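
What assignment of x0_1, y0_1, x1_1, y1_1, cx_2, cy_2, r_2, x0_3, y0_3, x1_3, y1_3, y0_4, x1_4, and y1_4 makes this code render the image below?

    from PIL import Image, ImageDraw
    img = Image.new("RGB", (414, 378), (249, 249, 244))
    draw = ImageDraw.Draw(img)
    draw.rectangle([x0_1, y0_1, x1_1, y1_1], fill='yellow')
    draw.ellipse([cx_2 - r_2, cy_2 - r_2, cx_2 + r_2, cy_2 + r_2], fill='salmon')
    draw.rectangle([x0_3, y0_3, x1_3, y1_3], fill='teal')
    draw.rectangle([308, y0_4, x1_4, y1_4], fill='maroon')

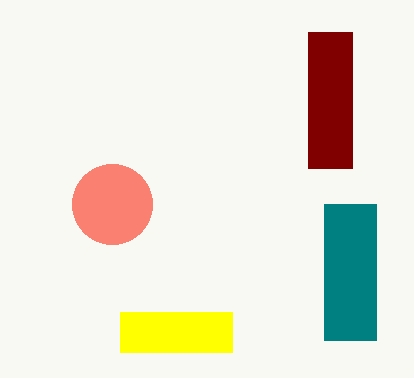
x0_1 = 120; y0_1 = 312; x1_1 = 232; y1_1 = 352; cx_2 = 112; cy_2 = 204; r_2 = 40; x0_3 = 324; y0_3 = 204; x1_3 = 376; y1_3 = 340; y0_4 = 32; x1_4 = 352; y1_4 = 168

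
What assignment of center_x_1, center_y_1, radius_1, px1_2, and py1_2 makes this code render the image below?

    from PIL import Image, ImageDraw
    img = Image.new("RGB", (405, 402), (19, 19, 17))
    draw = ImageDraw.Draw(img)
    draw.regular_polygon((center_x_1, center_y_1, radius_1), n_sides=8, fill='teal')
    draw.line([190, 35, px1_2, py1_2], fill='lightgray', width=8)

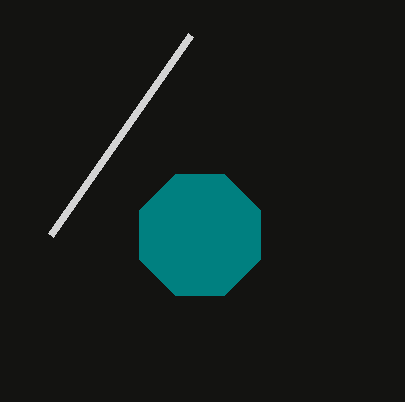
center_x_1 = 200, center_y_1 = 235, radius_1 = 65, px1_2 = 50, py1_2 = 235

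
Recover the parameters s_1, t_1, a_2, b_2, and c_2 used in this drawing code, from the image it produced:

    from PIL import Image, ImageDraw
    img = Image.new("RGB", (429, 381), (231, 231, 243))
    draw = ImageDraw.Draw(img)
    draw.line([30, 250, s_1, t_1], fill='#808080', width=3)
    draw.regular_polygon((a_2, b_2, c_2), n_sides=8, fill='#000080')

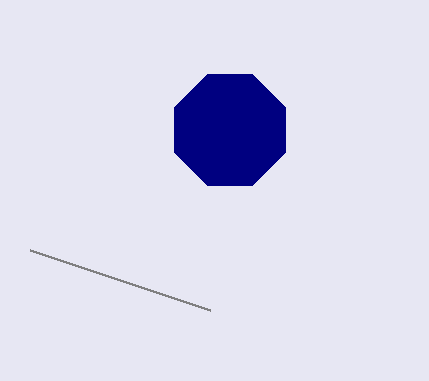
s_1 = 210
t_1 = 310
a_2 = 230
b_2 = 130
c_2 = 60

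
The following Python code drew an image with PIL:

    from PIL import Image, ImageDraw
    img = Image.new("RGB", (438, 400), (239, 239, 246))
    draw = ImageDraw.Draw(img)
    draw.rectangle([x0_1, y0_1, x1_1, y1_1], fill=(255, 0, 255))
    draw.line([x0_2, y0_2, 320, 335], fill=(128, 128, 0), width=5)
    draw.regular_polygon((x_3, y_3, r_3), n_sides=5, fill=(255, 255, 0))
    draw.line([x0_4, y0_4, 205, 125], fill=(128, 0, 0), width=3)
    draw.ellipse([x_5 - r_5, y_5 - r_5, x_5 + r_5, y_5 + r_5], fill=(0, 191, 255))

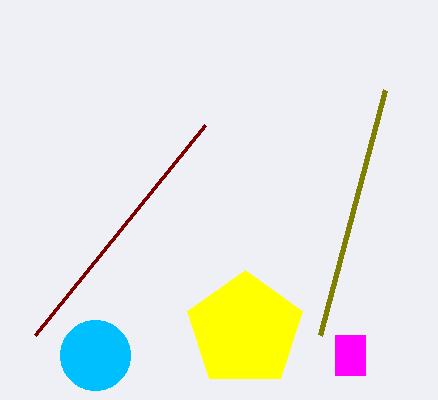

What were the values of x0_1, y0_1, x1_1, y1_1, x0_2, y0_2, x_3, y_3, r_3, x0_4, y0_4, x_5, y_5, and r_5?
x0_1 = 335
y0_1 = 335
x1_1 = 365
y1_1 = 375
x0_2 = 385
y0_2 = 90
x_3 = 245
y_3 = 330
r_3 = 60
x0_4 = 35
y0_4 = 335
x_5 = 95
y_5 = 355
r_5 = 35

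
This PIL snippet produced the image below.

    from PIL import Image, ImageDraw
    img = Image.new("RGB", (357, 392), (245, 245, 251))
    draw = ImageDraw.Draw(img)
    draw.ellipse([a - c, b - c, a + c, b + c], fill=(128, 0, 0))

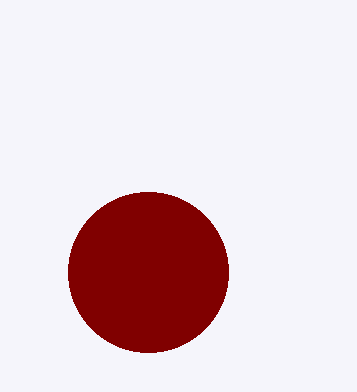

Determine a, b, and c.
a = 148
b = 272
c = 80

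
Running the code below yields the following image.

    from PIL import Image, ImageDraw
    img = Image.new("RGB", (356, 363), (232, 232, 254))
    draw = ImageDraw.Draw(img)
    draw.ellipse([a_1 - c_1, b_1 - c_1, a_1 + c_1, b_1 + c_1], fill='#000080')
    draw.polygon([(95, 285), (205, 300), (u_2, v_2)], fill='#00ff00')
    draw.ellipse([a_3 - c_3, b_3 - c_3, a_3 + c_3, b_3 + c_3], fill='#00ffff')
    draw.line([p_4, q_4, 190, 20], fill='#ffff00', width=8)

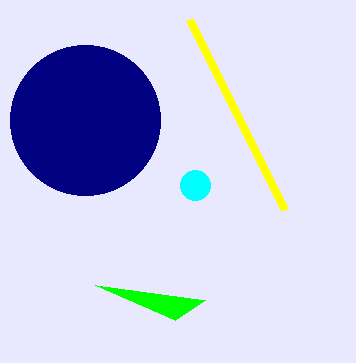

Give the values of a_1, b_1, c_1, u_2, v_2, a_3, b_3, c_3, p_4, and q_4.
a_1 = 85; b_1 = 120; c_1 = 75; u_2 = 175; v_2 = 320; a_3 = 195; b_3 = 185; c_3 = 15; p_4 = 285; q_4 = 210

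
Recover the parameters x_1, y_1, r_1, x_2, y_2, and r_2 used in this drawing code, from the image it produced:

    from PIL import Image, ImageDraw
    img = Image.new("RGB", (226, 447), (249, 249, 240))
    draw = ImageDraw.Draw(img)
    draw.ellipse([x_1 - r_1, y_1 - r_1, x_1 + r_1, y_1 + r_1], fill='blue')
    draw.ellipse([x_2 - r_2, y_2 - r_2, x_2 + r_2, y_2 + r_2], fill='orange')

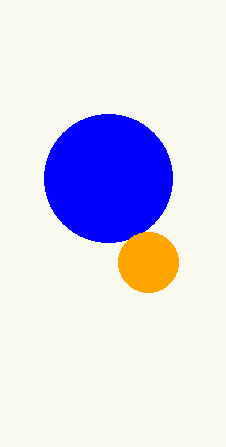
x_1 = 108
y_1 = 178
r_1 = 64
x_2 = 148
y_2 = 262
r_2 = 30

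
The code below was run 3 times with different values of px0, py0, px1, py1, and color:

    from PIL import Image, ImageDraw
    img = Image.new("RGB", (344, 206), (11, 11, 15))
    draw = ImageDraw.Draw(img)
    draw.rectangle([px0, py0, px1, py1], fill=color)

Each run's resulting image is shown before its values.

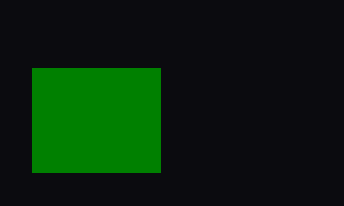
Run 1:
px0 = 32; py0 = 68; px1 = 160; py1 = 172; color = 'green'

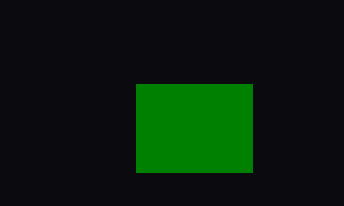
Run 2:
px0 = 136
py0 = 84
px1 = 252
py1 = 172
color = 'green'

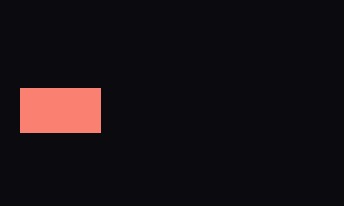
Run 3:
px0 = 20; py0 = 88; px1 = 100; py1 = 132; color = 'salmon'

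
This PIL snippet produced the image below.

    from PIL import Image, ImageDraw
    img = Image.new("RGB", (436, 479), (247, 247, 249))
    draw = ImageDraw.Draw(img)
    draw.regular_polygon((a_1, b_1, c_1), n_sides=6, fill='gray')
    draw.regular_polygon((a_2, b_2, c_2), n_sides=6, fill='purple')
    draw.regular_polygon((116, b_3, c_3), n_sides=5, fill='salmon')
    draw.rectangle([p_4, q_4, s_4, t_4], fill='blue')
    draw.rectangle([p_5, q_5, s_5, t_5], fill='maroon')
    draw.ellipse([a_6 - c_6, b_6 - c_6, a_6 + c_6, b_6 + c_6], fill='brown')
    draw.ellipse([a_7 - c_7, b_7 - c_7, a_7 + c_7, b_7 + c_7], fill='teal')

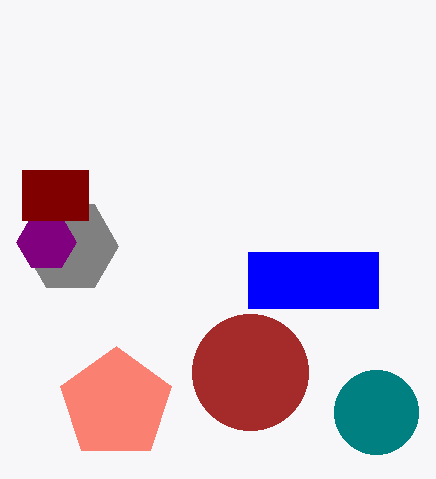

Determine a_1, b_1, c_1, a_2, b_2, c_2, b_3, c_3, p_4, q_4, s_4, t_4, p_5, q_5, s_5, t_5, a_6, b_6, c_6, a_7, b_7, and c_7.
a_1 = 70
b_1 = 246
c_1 = 48
a_2 = 46
b_2 = 242
c_2 = 30
b_3 = 404
c_3 = 58
p_4 = 248
q_4 = 252
s_4 = 378
t_4 = 308
p_5 = 22
q_5 = 170
s_5 = 88
t_5 = 220
a_6 = 250
b_6 = 372
c_6 = 58
a_7 = 376
b_7 = 412
c_7 = 42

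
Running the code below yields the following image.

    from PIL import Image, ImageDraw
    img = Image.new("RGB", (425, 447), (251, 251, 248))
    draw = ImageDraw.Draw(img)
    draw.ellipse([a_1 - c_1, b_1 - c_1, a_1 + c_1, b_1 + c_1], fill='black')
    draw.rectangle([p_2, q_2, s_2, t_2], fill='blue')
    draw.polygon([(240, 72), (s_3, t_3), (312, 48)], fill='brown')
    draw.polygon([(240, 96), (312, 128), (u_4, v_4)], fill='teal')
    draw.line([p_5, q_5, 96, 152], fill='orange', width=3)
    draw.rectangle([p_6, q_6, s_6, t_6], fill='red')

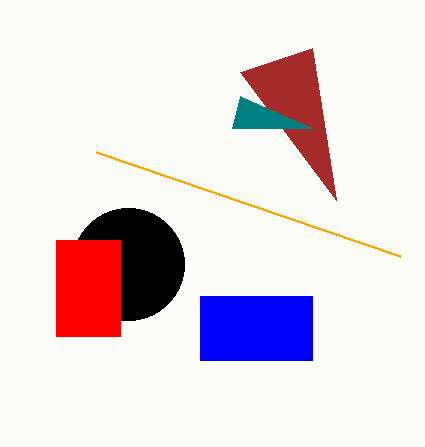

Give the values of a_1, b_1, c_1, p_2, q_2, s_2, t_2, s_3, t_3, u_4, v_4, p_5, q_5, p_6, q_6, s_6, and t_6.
a_1 = 128; b_1 = 264; c_1 = 56; p_2 = 200; q_2 = 296; s_2 = 312; t_2 = 360; s_3 = 336; t_3 = 200; u_4 = 232; v_4 = 128; p_5 = 400; q_5 = 256; p_6 = 56; q_6 = 240; s_6 = 120; t_6 = 336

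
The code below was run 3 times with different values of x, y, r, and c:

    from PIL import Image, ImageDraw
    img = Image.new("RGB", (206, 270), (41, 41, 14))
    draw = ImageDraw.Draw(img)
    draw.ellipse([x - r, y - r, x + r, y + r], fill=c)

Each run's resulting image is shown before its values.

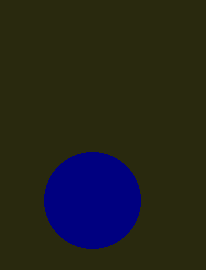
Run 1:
x = 92, y = 200, r = 48, c = 'navy'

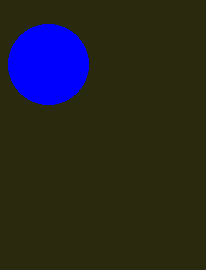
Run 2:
x = 48
y = 64
r = 40
c = 'blue'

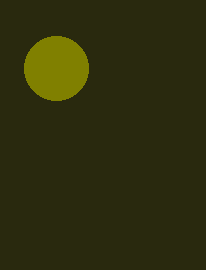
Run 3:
x = 56; y = 68; r = 32; c = 'olive'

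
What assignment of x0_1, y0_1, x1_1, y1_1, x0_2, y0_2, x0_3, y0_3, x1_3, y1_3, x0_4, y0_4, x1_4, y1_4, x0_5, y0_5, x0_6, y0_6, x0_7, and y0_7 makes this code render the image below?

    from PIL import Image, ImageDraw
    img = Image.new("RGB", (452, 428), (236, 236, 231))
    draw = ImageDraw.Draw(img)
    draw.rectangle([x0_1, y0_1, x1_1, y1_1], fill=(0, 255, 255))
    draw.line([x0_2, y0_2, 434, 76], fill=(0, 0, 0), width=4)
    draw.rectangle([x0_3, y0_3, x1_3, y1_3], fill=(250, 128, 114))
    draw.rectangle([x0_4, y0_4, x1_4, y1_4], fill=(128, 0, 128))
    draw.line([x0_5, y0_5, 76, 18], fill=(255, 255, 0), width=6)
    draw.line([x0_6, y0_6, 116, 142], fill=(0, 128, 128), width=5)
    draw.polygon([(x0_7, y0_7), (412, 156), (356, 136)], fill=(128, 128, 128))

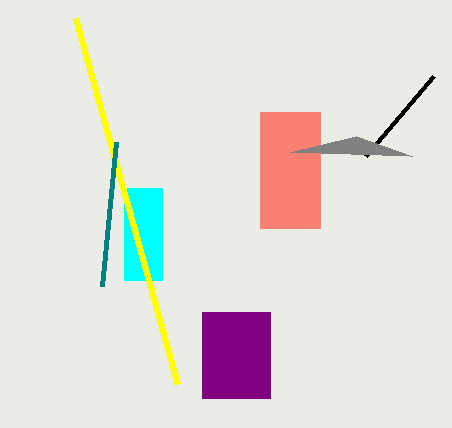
x0_1 = 124; y0_1 = 188; x1_1 = 162; y1_1 = 280; x0_2 = 366; y0_2 = 156; x0_3 = 260; y0_3 = 112; x1_3 = 320; y1_3 = 228; x0_4 = 202; y0_4 = 312; x1_4 = 270; y1_4 = 398; x0_5 = 178; y0_5 = 384; x0_6 = 102; y0_6 = 286; x0_7 = 290; y0_7 = 152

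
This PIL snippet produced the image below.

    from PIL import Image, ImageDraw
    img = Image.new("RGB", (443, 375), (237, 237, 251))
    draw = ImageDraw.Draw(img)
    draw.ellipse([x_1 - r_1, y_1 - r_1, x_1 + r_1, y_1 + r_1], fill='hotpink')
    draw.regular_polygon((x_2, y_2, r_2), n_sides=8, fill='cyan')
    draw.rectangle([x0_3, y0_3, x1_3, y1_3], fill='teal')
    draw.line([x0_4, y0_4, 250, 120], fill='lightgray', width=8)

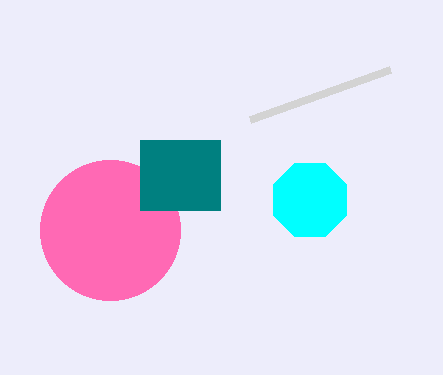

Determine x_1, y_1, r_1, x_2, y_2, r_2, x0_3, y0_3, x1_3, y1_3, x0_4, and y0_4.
x_1 = 110, y_1 = 230, r_1 = 70, x_2 = 310, y_2 = 200, r_2 = 40, x0_3 = 140, y0_3 = 140, x1_3 = 220, y1_3 = 210, x0_4 = 390, y0_4 = 70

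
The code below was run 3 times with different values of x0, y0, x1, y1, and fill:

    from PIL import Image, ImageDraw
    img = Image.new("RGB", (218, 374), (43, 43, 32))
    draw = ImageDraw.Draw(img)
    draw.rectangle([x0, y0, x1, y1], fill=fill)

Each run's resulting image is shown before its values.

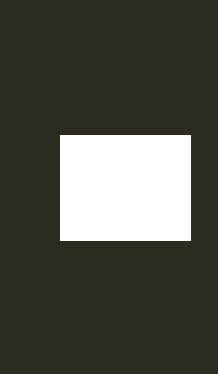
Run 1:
x0 = 60; y0 = 135; x1 = 190; y1 = 240; fill = 'white'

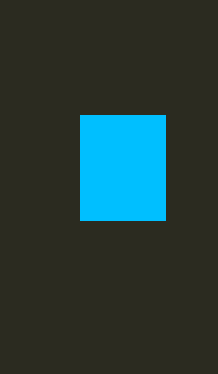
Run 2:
x0 = 80
y0 = 115
x1 = 165
y1 = 220
fill = 'deepskyblue'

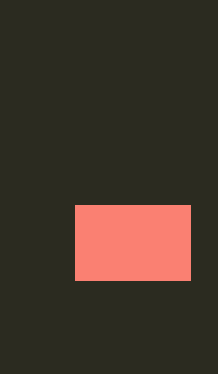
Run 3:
x0 = 75, y0 = 205, x1 = 190, y1 = 280, fill = 'salmon'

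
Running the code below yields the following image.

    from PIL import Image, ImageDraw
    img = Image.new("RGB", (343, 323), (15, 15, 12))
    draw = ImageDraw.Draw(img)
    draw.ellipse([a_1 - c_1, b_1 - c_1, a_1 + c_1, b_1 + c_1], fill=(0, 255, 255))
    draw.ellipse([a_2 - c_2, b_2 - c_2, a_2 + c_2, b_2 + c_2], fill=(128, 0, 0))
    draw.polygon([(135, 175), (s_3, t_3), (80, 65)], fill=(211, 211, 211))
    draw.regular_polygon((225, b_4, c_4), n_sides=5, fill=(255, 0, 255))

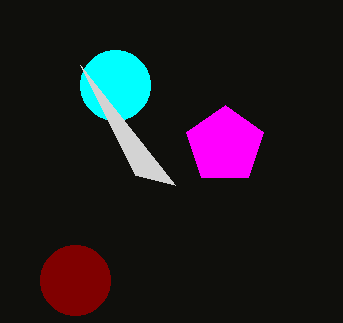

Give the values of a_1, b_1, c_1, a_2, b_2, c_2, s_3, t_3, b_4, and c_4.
a_1 = 115
b_1 = 85
c_1 = 35
a_2 = 75
b_2 = 280
c_2 = 35
s_3 = 175
t_3 = 185
b_4 = 145
c_4 = 40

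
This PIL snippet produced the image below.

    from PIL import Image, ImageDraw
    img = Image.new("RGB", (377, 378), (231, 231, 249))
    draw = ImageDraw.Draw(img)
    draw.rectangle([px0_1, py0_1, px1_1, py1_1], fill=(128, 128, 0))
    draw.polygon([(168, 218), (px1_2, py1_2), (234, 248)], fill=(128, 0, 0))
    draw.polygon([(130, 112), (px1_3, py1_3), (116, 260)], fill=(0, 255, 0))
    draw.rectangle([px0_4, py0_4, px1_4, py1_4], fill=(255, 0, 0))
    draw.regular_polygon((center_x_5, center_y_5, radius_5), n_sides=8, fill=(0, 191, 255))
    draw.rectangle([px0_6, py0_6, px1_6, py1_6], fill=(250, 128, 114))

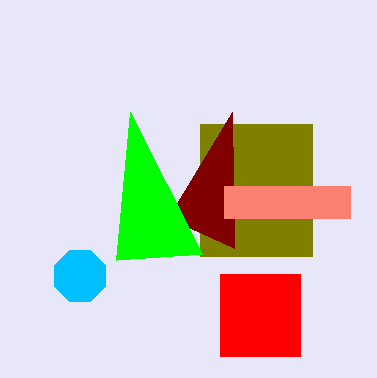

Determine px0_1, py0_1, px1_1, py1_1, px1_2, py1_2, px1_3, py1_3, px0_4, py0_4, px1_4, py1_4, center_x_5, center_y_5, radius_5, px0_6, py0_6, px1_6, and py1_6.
px0_1 = 200; py0_1 = 124; px1_1 = 312; py1_1 = 256; px1_2 = 232; py1_2 = 112; px1_3 = 202; py1_3 = 254; px0_4 = 220; py0_4 = 274; px1_4 = 300; py1_4 = 356; center_x_5 = 80; center_y_5 = 276; radius_5 = 28; px0_6 = 224; py0_6 = 186; px1_6 = 350; py1_6 = 218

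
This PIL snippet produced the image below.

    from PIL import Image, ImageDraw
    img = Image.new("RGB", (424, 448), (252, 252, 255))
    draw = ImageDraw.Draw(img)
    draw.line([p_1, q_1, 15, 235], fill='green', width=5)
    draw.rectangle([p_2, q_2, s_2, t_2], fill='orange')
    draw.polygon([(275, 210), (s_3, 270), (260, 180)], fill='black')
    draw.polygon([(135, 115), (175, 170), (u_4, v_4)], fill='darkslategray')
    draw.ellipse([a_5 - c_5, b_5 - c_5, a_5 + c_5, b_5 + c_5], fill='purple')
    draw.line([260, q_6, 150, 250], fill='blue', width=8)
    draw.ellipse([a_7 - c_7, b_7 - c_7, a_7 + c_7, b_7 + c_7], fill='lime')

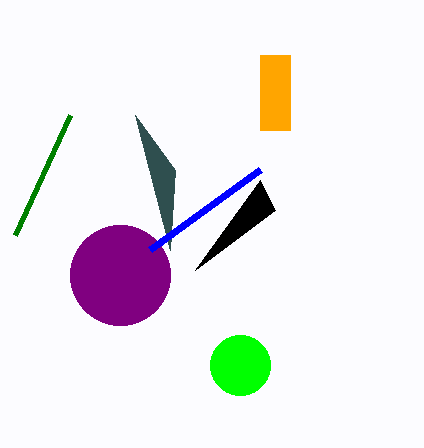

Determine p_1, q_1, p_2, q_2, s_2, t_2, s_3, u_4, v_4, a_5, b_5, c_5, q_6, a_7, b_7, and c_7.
p_1 = 70
q_1 = 115
p_2 = 260
q_2 = 55
s_2 = 290
t_2 = 130
s_3 = 195
u_4 = 170
v_4 = 250
a_5 = 120
b_5 = 275
c_5 = 50
q_6 = 170
a_7 = 240
b_7 = 365
c_7 = 30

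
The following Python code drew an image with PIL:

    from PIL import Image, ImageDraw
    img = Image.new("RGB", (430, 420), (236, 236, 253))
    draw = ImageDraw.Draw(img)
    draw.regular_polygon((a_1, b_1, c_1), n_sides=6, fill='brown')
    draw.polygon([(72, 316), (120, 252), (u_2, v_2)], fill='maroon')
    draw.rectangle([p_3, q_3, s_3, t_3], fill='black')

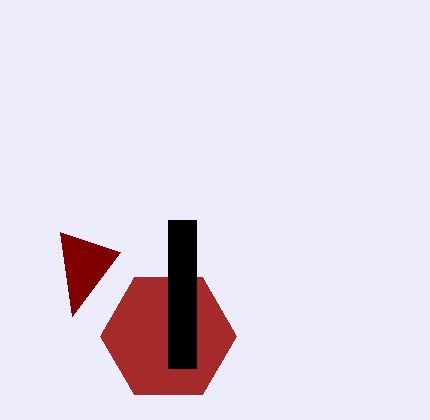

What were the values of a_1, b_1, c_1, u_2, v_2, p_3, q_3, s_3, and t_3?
a_1 = 168, b_1 = 336, c_1 = 68, u_2 = 60, v_2 = 232, p_3 = 168, q_3 = 220, s_3 = 196, t_3 = 368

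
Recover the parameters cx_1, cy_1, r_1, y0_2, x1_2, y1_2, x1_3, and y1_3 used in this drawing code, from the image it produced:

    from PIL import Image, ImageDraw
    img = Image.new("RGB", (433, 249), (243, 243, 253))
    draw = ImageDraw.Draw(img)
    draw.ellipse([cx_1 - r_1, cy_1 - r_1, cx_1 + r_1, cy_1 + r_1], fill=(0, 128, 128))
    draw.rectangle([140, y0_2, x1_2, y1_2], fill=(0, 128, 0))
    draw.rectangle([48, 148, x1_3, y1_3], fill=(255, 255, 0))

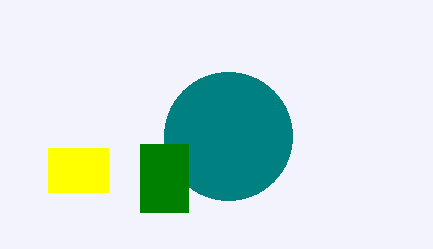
cx_1 = 228, cy_1 = 136, r_1 = 64, y0_2 = 144, x1_2 = 188, y1_2 = 212, x1_3 = 108, y1_3 = 192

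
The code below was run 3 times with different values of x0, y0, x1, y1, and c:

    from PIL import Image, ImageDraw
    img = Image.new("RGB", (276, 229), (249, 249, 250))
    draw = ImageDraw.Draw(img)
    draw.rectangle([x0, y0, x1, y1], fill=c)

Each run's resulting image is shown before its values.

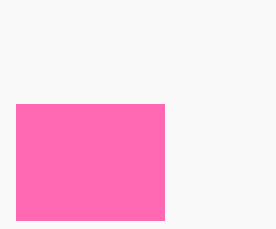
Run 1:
x0 = 16
y0 = 104
x1 = 164
y1 = 220
c = 'hotpink'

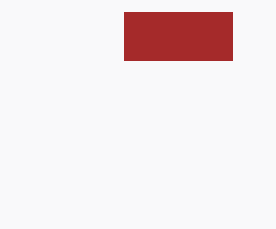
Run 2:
x0 = 124, y0 = 12, x1 = 232, y1 = 60, c = 'brown'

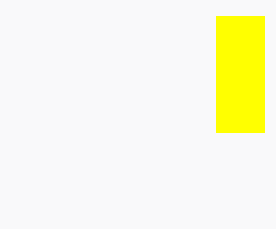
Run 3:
x0 = 216
y0 = 16
x1 = 264
y1 = 132
c = 'yellow'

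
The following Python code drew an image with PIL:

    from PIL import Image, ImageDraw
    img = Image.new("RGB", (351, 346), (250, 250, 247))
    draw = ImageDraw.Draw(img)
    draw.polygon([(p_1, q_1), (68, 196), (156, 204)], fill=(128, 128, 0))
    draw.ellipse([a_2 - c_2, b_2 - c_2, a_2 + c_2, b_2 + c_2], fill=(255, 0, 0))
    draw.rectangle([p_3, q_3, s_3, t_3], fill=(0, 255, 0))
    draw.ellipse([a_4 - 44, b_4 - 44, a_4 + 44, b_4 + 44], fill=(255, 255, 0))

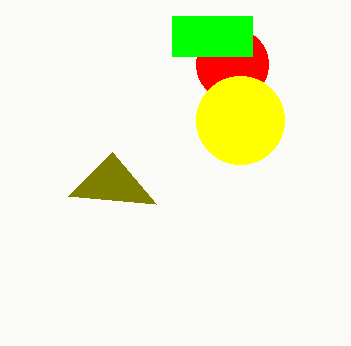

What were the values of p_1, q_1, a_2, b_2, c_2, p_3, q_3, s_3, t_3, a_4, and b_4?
p_1 = 112; q_1 = 152; a_2 = 232; b_2 = 64; c_2 = 36; p_3 = 172; q_3 = 16; s_3 = 252; t_3 = 56; a_4 = 240; b_4 = 120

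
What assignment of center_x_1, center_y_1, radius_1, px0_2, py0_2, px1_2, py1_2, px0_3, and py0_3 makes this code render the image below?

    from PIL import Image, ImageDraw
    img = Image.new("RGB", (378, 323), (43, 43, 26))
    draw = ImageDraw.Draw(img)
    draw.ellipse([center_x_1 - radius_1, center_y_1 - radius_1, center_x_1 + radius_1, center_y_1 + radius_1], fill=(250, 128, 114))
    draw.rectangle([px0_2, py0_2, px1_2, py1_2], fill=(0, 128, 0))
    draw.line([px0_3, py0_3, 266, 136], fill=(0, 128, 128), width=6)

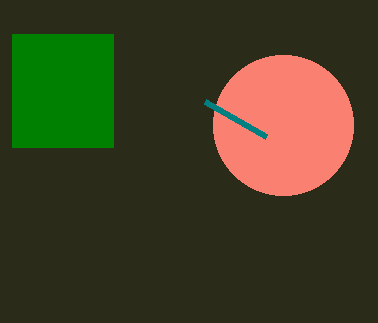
center_x_1 = 283
center_y_1 = 125
radius_1 = 70
px0_2 = 12
py0_2 = 34
px1_2 = 113
py1_2 = 147
px0_3 = 205
py0_3 = 101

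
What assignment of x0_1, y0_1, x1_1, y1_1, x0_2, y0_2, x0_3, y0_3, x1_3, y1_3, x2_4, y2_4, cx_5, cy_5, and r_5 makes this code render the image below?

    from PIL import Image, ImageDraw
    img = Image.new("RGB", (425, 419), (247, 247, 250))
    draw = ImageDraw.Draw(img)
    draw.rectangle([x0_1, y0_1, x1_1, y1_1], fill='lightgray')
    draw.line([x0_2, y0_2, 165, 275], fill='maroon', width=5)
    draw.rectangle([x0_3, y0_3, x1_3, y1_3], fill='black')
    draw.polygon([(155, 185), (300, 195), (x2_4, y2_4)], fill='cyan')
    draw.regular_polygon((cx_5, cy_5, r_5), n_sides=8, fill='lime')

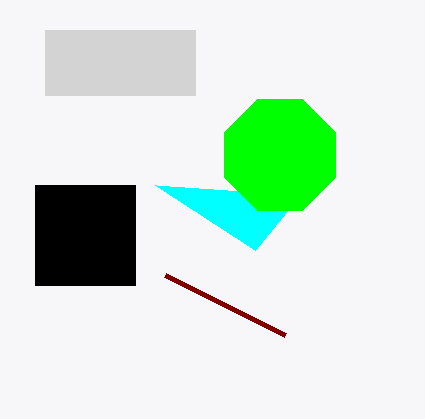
x0_1 = 45, y0_1 = 30, x1_1 = 195, y1_1 = 95, x0_2 = 285, y0_2 = 335, x0_3 = 35, y0_3 = 185, x1_3 = 135, y1_3 = 285, x2_4 = 255, y2_4 = 250, cx_5 = 280, cy_5 = 155, r_5 = 60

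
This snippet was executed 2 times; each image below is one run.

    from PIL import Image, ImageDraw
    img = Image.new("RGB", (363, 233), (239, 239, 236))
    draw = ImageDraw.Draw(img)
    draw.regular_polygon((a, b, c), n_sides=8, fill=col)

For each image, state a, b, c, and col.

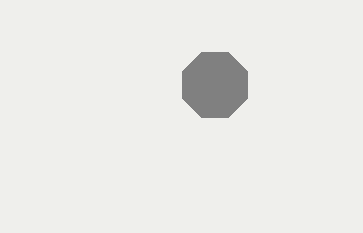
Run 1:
a = 215; b = 85; c = 35; col = 'gray'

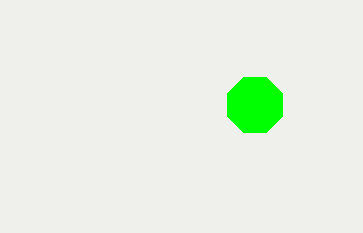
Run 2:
a = 255; b = 105; c = 30; col = 'lime'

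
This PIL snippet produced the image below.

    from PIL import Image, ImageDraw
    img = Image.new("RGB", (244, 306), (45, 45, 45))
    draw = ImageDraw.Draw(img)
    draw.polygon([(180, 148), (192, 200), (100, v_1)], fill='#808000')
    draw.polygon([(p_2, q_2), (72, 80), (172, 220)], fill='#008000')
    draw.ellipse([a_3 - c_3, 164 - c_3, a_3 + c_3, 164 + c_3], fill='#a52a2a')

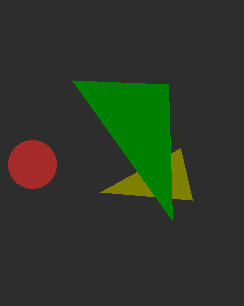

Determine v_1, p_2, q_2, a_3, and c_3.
v_1 = 192; p_2 = 168; q_2 = 84; a_3 = 32; c_3 = 24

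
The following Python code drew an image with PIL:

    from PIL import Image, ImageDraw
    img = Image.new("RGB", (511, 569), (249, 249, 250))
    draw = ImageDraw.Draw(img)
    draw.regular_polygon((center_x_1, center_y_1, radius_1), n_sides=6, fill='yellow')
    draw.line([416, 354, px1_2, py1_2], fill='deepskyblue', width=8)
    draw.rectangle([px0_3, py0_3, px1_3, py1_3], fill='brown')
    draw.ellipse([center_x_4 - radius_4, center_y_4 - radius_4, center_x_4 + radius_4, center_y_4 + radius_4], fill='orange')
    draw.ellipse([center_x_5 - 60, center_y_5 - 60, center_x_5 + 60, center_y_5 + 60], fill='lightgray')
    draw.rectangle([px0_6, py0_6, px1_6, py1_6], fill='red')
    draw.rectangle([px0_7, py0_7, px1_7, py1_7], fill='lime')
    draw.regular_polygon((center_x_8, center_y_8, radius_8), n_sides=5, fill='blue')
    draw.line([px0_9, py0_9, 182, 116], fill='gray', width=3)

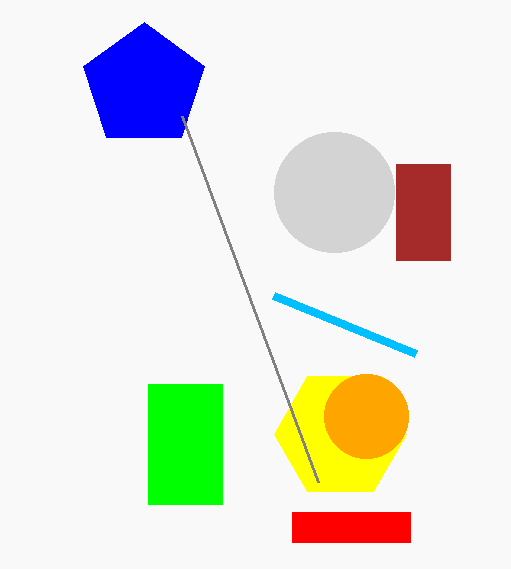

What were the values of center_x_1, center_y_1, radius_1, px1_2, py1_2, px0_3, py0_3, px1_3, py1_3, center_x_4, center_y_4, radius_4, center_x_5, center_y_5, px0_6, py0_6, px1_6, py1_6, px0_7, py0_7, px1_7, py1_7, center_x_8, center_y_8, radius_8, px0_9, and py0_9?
center_x_1 = 340; center_y_1 = 434; radius_1 = 66; px1_2 = 274; py1_2 = 296; px0_3 = 396; py0_3 = 164; px1_3 = 450; py1_3 = 260; center_x_4 = 366; center_y_4 = 416; radius_4 = 42; center_x_5 = 334; center_y_5 = 192; px0_6 = 292; py0_6 = 512; px1_6 = 410; py1_6 = 542; px0_7 = 148; py0_7 = 384; px1_7 = 222; py1_7 = 504; center_x_8 = 144; center_y_8 = 86; radius_8 = 64; px0_9 = 318; py0_9 = 482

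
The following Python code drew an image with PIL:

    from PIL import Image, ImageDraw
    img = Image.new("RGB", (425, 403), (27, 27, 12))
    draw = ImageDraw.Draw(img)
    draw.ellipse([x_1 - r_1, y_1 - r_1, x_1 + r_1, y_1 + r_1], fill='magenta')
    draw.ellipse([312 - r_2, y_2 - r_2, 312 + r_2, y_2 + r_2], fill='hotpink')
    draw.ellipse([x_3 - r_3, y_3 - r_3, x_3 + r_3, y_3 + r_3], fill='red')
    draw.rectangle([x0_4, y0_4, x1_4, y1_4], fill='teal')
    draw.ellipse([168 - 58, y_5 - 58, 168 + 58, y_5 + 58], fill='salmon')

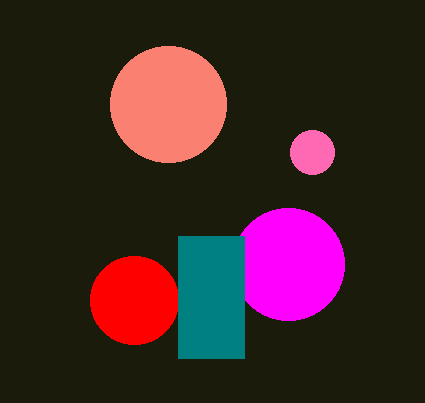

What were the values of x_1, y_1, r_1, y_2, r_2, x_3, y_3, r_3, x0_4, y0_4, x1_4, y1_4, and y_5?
x_1 = 288
y_1 = 264
r_1 = 56
y_2 = 152
r_2 = 22
x_3 = 134
y_3 = 300
r_3 = 44
x0_4 = 178
y0_4 = 236
x1_4 = 244
y1_4 = 358
y_5 = 104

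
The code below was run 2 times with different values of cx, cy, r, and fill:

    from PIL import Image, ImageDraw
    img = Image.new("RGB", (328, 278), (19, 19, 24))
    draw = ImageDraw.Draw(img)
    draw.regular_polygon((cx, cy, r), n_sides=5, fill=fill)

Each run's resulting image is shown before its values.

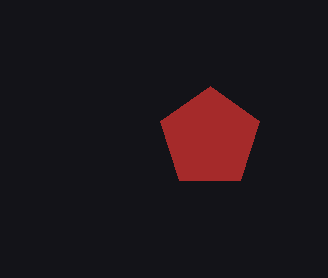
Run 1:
cx = 210; cy = 138; r = 52; fill = 'brown'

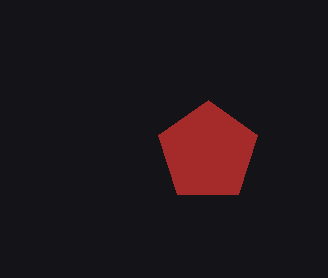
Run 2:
cx = 208
cy = 152
r = 52
fill = 'brown'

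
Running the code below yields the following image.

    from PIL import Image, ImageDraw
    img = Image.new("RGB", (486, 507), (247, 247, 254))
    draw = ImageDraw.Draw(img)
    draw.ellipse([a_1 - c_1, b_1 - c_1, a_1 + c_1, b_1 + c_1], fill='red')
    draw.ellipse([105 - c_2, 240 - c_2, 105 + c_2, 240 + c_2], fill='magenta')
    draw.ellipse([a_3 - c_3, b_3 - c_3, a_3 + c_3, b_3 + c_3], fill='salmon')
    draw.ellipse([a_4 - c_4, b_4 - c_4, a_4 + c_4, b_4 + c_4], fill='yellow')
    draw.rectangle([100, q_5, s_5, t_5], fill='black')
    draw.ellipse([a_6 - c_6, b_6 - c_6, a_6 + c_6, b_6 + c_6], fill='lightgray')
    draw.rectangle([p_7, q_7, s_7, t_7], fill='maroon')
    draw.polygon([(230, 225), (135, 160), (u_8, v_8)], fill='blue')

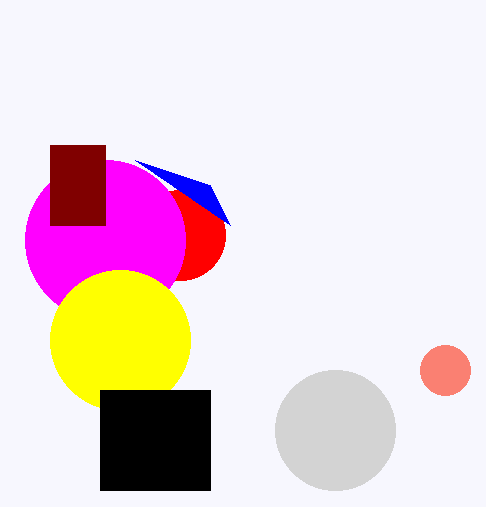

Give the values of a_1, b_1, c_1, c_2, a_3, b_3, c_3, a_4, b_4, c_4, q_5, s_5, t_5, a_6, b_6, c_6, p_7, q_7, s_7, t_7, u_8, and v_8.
a_1 = 180
b_1 = 235
c_1 = 45
c_2 = 80
a_3 = 445
b_3 = 370
c_3 = 25
a_4 = 120
b_4 = 340
c_4 = 70
q_5 = 390
s_5 = 210
t_5 = 490
a_6 = 335
b_6 = 430
c_6 = 60
p_7 = 50
q_7 = 145
s_7 = 105
t_7 = 225
u_8 = 210
v_8 = 185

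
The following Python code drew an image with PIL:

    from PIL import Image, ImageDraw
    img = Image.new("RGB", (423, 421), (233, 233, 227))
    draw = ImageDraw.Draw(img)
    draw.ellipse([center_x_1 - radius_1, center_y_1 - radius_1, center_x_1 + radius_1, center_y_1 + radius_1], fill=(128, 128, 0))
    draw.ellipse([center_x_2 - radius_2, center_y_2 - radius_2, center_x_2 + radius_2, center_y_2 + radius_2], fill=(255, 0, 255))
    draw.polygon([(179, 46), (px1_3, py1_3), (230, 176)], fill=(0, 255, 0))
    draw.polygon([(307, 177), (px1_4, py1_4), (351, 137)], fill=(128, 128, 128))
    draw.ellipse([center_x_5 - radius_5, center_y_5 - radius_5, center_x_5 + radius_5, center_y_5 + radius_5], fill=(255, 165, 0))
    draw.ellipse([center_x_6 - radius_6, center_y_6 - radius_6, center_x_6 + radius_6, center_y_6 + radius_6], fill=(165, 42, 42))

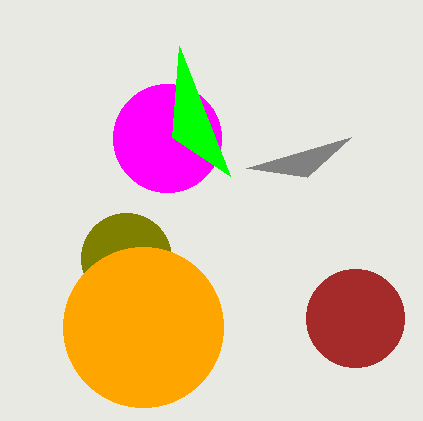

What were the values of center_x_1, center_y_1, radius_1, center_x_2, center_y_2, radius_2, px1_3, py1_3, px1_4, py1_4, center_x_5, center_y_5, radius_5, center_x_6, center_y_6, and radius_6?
center_x_1 = 126
center_y_1 = 258
radius_1 = 45
center_x_2 = 167
center_y_2 = 138
radius_2 = 54
px1_3 = 172
py1_3 = 137
px1_4 = 246
py1_4 = 168
center_x_5 = 143
center_y_5 = 327
radius_5 = 80
center_x_6 = 355
center_y_6 = 318
radius_6 = 49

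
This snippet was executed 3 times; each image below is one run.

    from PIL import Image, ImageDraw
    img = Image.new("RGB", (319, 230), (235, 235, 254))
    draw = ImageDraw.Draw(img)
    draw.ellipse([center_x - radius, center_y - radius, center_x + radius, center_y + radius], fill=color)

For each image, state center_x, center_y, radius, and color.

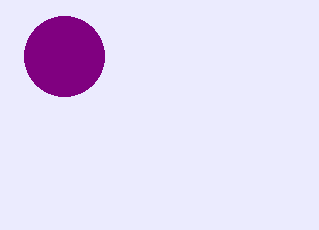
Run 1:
center_x = 64, center_y = 56, radius = 40, color = 'purple'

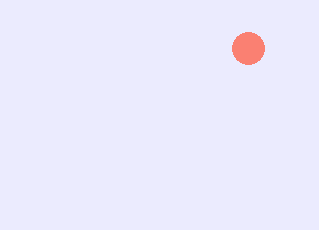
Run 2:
center_x = 248, center_y = 48, radius = 16, color = 'salmon'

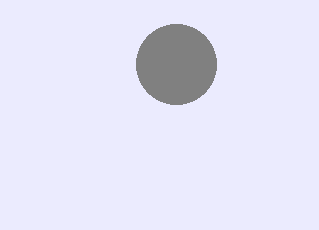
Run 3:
center_x = 176
center_y = 64
radius = 40
color = 'gray'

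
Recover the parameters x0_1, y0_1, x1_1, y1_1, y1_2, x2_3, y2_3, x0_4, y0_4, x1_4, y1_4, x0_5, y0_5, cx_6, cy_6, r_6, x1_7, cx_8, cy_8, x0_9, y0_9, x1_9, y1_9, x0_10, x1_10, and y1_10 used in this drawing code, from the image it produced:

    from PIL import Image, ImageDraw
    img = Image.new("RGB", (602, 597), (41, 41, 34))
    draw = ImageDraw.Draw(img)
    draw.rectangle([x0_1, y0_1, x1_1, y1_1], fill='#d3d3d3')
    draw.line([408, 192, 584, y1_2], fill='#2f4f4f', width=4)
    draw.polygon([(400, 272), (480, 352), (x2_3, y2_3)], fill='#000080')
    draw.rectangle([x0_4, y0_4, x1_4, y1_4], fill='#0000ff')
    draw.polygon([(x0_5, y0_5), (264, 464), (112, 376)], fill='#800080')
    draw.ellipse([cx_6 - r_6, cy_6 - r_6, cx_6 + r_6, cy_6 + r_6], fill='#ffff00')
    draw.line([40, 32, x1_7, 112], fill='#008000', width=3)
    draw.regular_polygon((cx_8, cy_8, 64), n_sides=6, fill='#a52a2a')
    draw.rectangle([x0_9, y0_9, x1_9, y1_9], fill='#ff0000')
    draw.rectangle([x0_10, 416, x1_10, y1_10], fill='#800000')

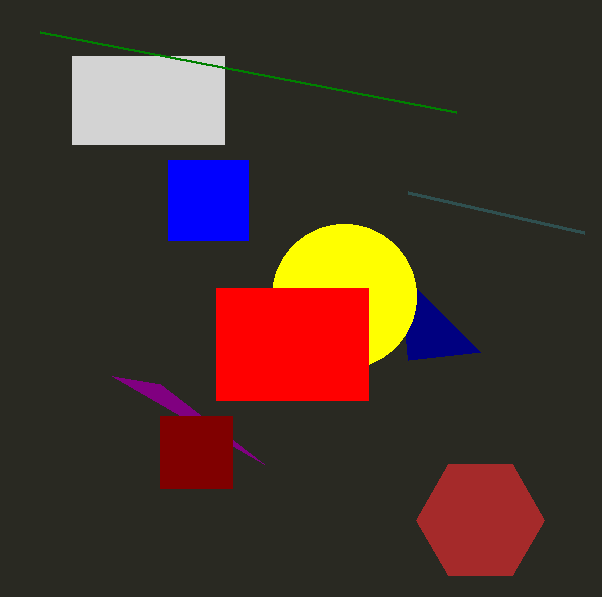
x0_1 = 72
y0_1 = 56
x1_1 = 224
y1_1 = 144
y1_2 = 232
x2_3 = 408
y2_3 = 360
x0_4 = 168
y0_4 = 160
x1_4 = 248
y1_4 = 240
x0_5 = 160
y0_5 = 384
cx_6 = 344
cy_6 = 296
r_6 = 72
x1_7 = 456
cx_8 = 480
cy_8 = 520
x0_9 = 216
y0_9 = 288
x1_9 = 368
y1_9 = 400
x0_10 = 160
x1_10 = 232
y1_10 = 488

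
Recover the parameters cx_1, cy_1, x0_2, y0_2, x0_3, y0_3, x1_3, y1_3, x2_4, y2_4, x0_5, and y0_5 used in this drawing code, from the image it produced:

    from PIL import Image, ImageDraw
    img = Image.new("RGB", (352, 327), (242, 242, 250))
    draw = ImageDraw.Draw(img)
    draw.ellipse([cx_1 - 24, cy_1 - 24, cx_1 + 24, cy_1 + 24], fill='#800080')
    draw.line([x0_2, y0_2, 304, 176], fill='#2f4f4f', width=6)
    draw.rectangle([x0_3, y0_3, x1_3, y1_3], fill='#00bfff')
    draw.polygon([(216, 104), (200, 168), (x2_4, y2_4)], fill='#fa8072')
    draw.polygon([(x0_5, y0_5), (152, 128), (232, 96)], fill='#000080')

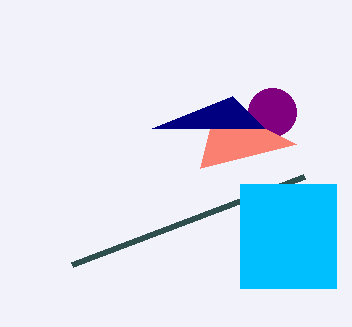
cx_1 = 272, cy_1 = 112, x0_2 = 72, y0_2 = 264, x0_3 = 240, y0_3 = 184, x1_3 = 336, y1_3 = 288, x2_4 = 296, y2_4 = 144, x0_5 = 264, y0_5 = 128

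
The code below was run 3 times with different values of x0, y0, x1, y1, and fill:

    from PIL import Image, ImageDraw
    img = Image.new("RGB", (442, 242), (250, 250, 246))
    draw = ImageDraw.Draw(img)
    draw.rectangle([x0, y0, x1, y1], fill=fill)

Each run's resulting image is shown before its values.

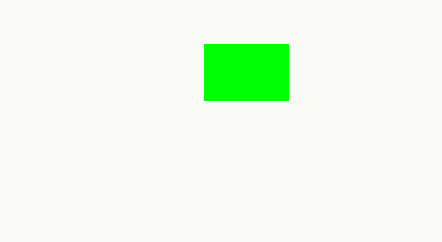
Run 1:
x0 = 204; y0 = 44; x1 = 288; y1 = 100; fill = 'lime'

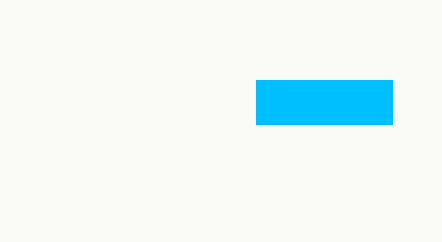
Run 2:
x0 = 256; y0 = 80; x1 = 392; y1 = 124; fill = 'deepskyblue'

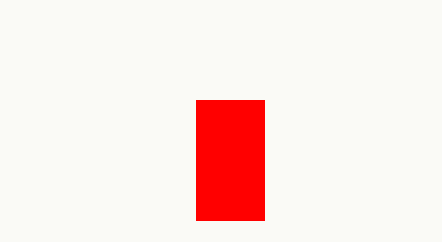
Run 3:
x0 = 196, y0 = 100, x1 = 264, y1 = 220, fill = 'red'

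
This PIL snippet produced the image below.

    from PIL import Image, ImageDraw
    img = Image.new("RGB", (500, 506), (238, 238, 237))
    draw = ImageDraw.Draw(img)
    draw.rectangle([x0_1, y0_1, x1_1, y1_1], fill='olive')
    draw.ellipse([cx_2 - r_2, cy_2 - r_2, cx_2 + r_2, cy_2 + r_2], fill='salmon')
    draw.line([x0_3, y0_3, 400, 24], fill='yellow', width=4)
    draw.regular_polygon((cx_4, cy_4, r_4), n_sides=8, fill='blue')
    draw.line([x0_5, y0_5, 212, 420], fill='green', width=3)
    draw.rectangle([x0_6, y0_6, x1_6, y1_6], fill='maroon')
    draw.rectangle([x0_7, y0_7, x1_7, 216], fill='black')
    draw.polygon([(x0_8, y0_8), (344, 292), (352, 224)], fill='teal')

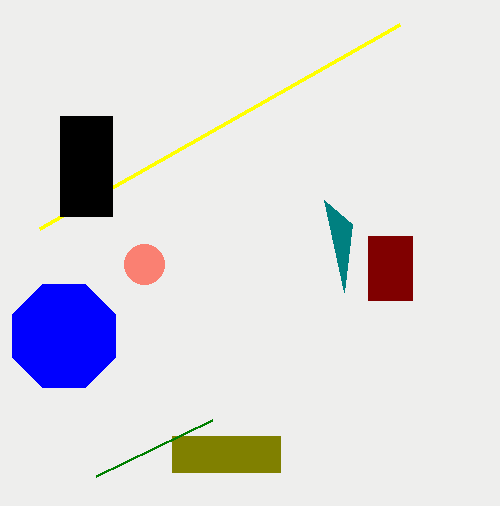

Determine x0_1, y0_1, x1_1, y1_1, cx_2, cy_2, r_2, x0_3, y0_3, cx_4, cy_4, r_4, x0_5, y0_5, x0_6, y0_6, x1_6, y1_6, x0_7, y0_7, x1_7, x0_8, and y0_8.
x0_1 = 172, y0_1 = 436, x1_1 = 280, y1_1 = 472, cx_2 = 144, cy_2 = 264, r_2 = 20, x0_3 = 40, y0_3 = 228, cx_4 = 64, cy_4 = 336, r_4 = 56, x0_5 = 96, y0_5 = 476, x0_6 = 368, y0_6 = 236, x1_6 = 412, y1_6 = 300, x0_7 = 60, y0_7 = 116, x1_7 = 112, x0_8 = 324, y0_8 = 200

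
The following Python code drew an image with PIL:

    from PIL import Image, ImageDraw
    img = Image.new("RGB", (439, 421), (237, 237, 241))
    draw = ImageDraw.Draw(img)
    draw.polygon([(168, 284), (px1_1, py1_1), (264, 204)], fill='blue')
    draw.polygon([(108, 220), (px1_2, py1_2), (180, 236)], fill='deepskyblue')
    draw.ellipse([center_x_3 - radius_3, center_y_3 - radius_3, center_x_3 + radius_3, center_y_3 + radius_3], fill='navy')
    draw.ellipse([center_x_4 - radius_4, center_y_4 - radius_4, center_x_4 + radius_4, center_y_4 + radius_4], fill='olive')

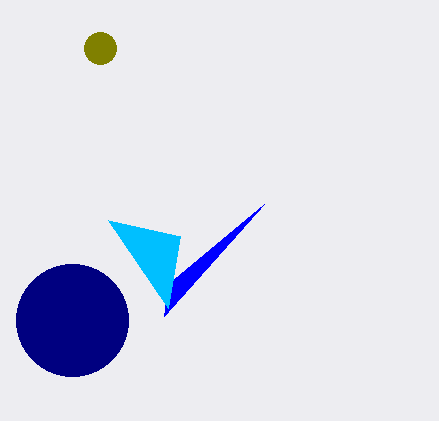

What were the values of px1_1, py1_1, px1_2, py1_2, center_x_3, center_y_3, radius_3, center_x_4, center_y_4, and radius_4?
px1_1 = 164; py1_1 = 316; px1_2 = 168; py1_2 = 308; center_x_3 = 72; center_y_3 = 320; radius_3 = 56; center_x_4 = 100; center_y_4 = 48; radius_4 = 16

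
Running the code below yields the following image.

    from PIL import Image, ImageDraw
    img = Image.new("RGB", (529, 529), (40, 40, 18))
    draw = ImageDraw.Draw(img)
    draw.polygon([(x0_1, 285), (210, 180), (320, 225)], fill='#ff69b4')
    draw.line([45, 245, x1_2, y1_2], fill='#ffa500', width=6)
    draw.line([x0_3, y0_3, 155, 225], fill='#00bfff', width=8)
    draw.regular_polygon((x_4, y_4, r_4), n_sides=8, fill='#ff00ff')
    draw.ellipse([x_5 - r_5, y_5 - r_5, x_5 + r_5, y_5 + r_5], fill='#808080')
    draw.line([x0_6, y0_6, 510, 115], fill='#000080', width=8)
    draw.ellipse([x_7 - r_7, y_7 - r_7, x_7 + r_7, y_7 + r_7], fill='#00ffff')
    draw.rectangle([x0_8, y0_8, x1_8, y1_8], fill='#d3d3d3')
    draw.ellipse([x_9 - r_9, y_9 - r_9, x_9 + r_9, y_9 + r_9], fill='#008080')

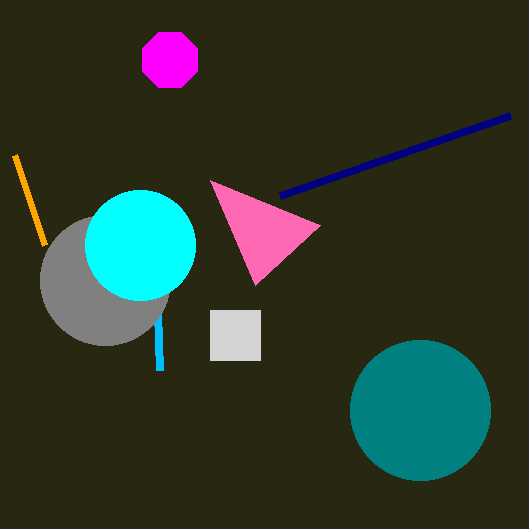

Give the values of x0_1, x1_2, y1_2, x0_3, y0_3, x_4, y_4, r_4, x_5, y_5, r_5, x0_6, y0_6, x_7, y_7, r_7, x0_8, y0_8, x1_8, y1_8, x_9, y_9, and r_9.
x0_1 = 255, x1_2 = 15, y1_2 = 155, x0_3 = 160, y0_3 = 370, x_4 = 170, y_4 = 60, r_4 = 30, x_5 = 105, y_5 = 280, r_5 = 65, x0_6 = 280, y0_6 = 195, x_7 = 140, y_7 = 245, r_7 = 55, x0_8 = 210, y0_8 = 310, x1_8 = 260, y1_8 = 360, x_9 = 420, y_9 = 410, r_9 = 70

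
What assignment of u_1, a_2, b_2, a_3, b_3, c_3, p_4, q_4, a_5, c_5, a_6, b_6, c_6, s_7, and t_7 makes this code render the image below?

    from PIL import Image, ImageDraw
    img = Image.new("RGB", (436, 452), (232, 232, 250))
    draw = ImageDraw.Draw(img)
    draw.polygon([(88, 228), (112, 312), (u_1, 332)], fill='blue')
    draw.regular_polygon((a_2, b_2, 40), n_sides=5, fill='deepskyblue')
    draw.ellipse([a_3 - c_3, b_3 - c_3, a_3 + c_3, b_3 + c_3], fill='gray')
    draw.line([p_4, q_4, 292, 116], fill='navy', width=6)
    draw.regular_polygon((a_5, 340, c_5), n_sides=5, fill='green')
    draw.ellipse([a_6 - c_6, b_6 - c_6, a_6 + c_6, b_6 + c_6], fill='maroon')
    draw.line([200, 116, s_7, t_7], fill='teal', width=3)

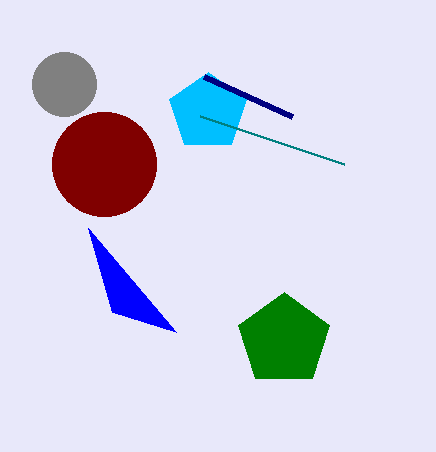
u_1 = 176
a_2 = 208
b_2 = 112
a_3 = 64
b_3 = 84
c_3 = 32
p_4 = 204
q_4 = 76
a_5 = 284
c_5 = 48
a_6 = 104
b_6 = 164
c_6 = 52
s_7 = 344
t_7 = 164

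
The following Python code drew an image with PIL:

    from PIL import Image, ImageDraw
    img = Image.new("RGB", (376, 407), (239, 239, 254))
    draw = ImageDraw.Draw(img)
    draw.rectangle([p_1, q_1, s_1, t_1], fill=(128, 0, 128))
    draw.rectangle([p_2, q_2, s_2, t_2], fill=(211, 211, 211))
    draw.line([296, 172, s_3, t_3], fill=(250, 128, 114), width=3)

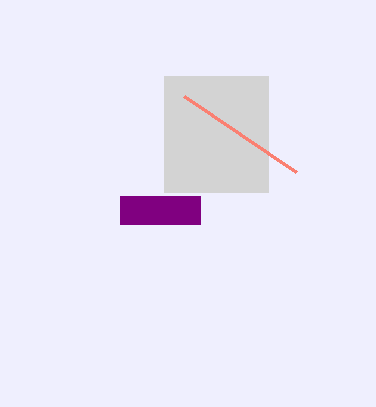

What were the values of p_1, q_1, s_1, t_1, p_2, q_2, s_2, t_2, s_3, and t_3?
p_1 = 120
q_1 = 196
s_1 = 200
t_1 = 224
p_2 = 164
q_2 = 76
s_2 = 268
t_2 = 192
s_3 = 184
t_3 = 96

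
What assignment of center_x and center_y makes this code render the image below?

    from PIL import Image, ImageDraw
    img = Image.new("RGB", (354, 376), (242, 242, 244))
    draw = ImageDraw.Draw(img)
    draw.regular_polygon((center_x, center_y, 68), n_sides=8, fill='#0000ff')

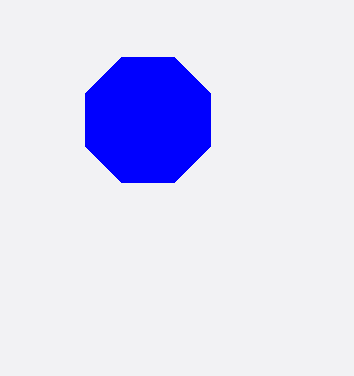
center_x = 148, center_y = 120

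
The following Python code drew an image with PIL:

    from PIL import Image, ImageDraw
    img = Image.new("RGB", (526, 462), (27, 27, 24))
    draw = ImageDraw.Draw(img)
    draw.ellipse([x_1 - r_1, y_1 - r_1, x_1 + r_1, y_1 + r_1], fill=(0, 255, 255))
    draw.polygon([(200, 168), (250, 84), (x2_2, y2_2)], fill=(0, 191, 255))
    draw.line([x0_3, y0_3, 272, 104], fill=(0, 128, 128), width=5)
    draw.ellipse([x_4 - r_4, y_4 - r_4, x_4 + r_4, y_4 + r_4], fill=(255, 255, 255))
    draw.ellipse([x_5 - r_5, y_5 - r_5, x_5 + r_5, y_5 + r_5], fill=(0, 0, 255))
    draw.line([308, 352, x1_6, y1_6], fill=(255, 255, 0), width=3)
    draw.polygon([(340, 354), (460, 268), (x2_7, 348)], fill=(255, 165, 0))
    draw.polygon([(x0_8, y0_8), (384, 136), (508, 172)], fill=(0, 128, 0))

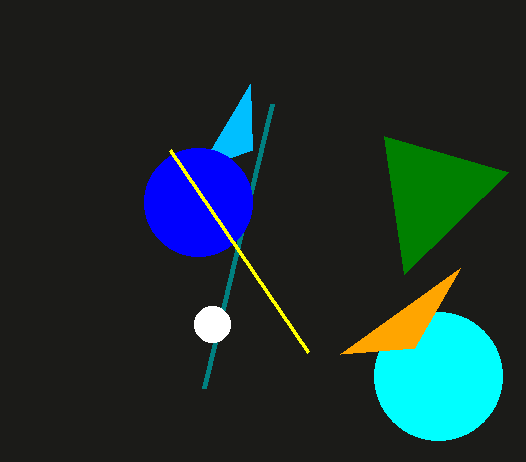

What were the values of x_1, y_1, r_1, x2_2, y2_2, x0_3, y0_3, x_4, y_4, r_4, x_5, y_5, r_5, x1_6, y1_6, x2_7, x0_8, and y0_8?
x_1 = 438, y_1 = 376, r_1 = 64, x2_2 = 252, y2_2 = 150, x0_3 = 204, y0_3 = 388, x_4 = 212, y_4 = 324, r_4 = 18, x_5 = 198, y_5 = 202, r_5 = 54, x1_6 = 170, y1_6 = 150, x2_7 = 414, x0_8 = 404, y0_8 = 274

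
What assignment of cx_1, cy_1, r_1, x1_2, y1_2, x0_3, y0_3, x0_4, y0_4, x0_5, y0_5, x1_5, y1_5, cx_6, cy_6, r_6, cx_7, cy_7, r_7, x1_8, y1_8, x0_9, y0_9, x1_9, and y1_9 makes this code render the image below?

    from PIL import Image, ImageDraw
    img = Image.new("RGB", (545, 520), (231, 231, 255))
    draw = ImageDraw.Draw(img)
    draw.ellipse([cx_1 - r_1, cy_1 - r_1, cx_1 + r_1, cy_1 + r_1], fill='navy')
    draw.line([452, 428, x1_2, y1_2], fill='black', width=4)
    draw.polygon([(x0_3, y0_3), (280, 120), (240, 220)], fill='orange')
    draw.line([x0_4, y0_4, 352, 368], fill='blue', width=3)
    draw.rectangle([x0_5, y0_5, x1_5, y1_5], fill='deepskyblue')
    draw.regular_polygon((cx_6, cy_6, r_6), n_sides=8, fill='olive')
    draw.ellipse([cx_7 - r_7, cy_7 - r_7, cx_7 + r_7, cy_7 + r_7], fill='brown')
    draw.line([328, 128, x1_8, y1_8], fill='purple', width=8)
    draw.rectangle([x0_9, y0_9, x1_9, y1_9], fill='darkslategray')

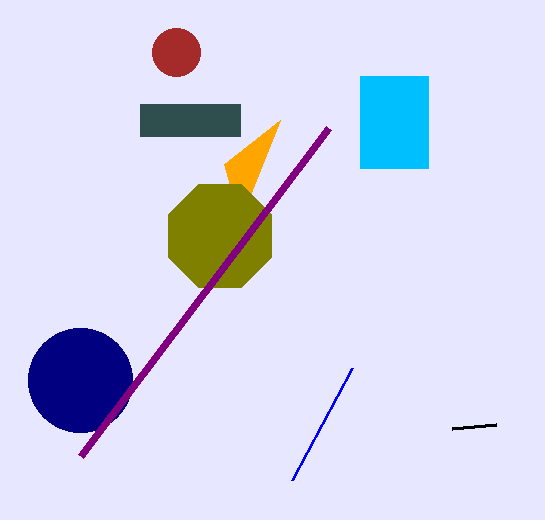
cx_1 = 80, cy_1 = 380, r_1 = 52, x1_2 = 496, y1_2 = 424, x0_3 = 224, y0_3 = 164, x0_4 = 292, y0_4 = 480, x0_5 = 360, y0_5 = 76, x1_5 = 428, y1_5 = 168, cx_6 = 220, cy_6 = 236, r_6 = 56, cx_7 = 176, cy_7 = 52, r_7 = 24, x1_8 = 80, y1_8 = 456, x0_9 = 140, y0_9 = 104, x1_9 = 240, y1_9 = 136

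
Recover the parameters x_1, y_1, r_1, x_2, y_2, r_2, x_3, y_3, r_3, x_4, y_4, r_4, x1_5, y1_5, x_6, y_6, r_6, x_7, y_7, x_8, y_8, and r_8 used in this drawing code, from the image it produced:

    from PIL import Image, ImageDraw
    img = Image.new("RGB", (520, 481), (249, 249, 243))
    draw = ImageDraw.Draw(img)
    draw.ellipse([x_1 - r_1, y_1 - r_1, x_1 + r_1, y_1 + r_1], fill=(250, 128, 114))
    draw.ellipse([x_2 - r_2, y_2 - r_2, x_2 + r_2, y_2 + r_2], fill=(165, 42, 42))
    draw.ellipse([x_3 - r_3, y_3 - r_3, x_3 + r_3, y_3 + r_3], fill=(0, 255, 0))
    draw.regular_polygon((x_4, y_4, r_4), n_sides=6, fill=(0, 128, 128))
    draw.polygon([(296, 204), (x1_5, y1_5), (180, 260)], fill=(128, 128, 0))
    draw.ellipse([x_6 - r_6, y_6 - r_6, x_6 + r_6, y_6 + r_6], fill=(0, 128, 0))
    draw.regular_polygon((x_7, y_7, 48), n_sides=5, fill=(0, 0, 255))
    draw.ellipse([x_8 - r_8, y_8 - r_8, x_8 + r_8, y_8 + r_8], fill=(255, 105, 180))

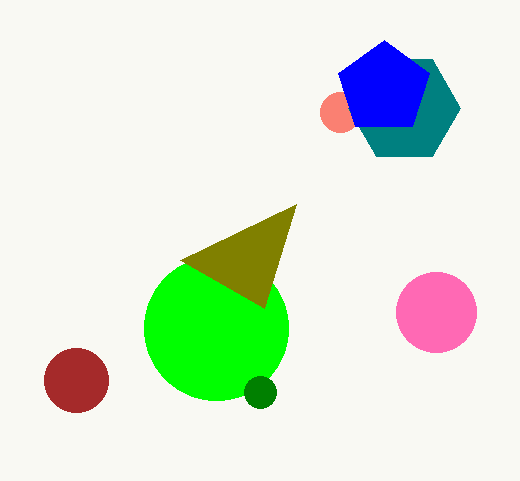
x_1 = 340, y_1 = 112, r_1 = 20, x_2 = 76, y_2 = 380, r_2 = 32, x_3 = 216, y_3 = 328, r_3 = 72, x_4 = 404, y_4 = 108, r_4 = 56, x1_5 = 264, y1_5 = 308, x_6 = 260, y_6 = 392, r_6 = 16, x_7 = 384, y_7 = 88, x_8 = 436, y_8 = 312, r_8 = 40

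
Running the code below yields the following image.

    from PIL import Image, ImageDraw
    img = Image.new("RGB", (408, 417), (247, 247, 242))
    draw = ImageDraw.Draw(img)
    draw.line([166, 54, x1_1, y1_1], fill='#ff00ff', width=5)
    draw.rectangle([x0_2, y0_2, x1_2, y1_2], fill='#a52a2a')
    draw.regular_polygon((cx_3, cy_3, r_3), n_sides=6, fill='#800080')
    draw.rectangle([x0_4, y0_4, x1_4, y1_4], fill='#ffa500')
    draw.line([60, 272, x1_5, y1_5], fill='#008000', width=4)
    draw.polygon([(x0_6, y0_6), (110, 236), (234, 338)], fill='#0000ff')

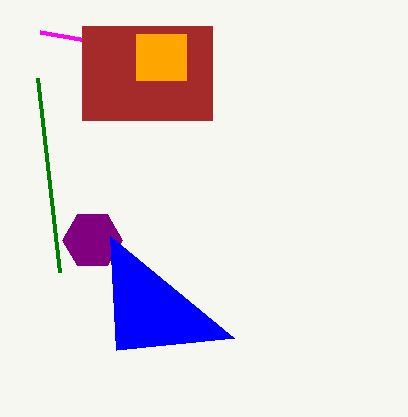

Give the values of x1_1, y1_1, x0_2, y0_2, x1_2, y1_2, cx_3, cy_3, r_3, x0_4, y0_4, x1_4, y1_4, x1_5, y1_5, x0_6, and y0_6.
x1_1 = 40; y1_1 = 32; x0_2 = 82; y0_2 = 26; x1_2 = 212; y1_2 = 120; cx_3 = 92; cy_3 = 240; r_3 = 30; x0_4 = 136; y0_4 = 34; x1_4 = 186; y1_4 = 80; x1_5 = 38; y1_5 = 78; x0_6 = 116; y0_6 = 350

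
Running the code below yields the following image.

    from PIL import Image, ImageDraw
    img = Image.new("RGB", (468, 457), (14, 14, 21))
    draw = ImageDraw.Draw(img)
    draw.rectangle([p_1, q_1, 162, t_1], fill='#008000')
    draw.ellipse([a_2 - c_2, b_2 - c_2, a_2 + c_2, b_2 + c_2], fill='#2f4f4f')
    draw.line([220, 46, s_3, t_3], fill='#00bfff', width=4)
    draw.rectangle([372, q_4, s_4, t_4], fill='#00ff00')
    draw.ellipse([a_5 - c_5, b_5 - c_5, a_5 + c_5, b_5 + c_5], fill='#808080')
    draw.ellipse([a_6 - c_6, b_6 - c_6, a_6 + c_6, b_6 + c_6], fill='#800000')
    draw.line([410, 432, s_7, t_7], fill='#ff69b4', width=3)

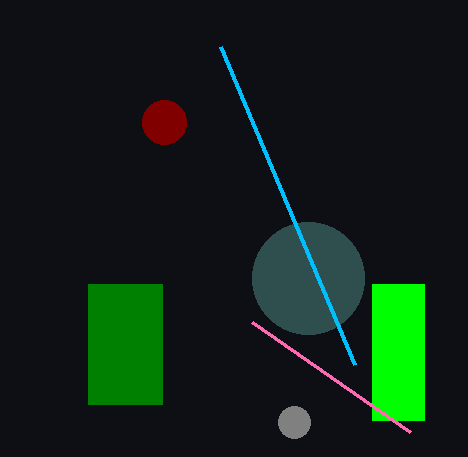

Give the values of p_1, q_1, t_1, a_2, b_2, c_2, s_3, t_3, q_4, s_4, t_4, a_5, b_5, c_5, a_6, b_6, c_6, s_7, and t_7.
p_1 = 88; q_1 = 284; t_1 = 404; a_2 = 308; b_2 = 278; c_2 = 56; s_3 = 354; t_3 = 364; q_4 = 284; s_4 = 424; t_4 = 420; a_5 = 294; b_5 = 422; c_5 = 16; a_6 = 164; b_6 = 122; c_6 = 22; s_7 = 252; t_7 = 322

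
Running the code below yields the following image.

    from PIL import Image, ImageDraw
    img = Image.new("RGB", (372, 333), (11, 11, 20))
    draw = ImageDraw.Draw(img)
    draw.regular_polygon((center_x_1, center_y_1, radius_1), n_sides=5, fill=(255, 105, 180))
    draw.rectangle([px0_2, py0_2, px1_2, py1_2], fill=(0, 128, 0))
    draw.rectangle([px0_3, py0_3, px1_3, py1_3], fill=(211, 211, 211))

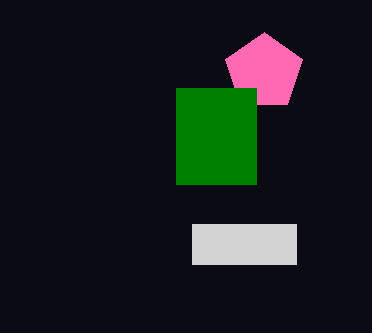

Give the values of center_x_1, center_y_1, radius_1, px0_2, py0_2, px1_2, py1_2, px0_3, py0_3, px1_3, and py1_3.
center_x_1 = 264, center_y_1 = 72, radius_1 = 40, px0_2 = 176, py0_2 = 88, px1_2 = 256, py1_2 = 184, px0_3 = 192, py0_3 = 224, px1_3 = 296, py1_3 = 264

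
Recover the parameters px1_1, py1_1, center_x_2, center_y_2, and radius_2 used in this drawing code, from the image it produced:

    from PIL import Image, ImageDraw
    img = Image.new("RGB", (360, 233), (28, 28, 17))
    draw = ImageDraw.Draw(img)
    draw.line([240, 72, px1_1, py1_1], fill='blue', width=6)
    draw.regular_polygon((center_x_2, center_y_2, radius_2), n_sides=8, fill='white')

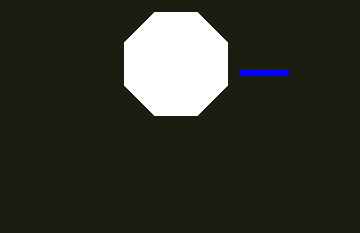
px1_1 = 288, py1_1 = 72, center_x_2 = 176, center_y_2 = 64, radius_2 = 56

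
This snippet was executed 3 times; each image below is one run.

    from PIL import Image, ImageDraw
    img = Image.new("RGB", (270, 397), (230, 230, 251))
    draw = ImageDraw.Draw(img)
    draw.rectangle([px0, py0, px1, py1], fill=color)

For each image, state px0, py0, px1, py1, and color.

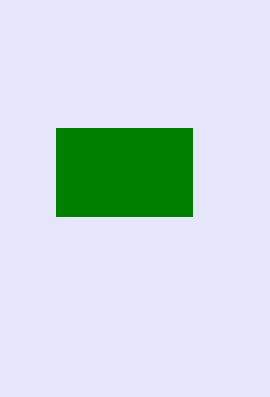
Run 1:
px0 = 56, py0 = 128, px1 = 192, py1 = 216, color = 'green'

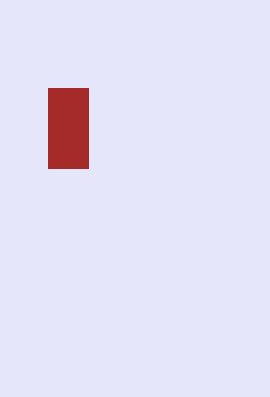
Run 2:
px0 = 48; py0 = 88; px1 = 88; py1 = 168; color = 'brown'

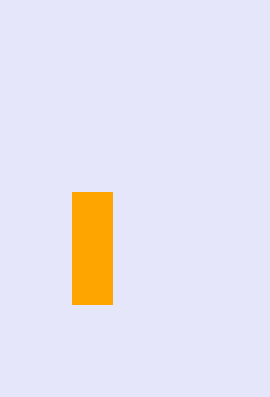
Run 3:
px0 = 72; py0 = 192; px1 = 112; py1 = 304; color = 'orange'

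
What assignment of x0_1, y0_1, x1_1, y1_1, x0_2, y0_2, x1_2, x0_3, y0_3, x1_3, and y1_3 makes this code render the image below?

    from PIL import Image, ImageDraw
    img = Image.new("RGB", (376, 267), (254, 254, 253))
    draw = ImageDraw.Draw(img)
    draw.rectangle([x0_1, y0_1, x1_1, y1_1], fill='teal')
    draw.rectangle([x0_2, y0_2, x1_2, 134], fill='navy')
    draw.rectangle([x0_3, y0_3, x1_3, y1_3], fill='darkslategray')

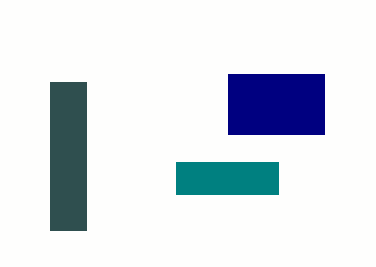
x0_1 = 176, y0_1 = 162, x1_1 = 278, y1_1 = 194, x0_2 = 228, y0_2 = 74, x1_2 = 324, x0_3 = 50, y0_3 = 82, x1_3 = 86, y1_3 = 230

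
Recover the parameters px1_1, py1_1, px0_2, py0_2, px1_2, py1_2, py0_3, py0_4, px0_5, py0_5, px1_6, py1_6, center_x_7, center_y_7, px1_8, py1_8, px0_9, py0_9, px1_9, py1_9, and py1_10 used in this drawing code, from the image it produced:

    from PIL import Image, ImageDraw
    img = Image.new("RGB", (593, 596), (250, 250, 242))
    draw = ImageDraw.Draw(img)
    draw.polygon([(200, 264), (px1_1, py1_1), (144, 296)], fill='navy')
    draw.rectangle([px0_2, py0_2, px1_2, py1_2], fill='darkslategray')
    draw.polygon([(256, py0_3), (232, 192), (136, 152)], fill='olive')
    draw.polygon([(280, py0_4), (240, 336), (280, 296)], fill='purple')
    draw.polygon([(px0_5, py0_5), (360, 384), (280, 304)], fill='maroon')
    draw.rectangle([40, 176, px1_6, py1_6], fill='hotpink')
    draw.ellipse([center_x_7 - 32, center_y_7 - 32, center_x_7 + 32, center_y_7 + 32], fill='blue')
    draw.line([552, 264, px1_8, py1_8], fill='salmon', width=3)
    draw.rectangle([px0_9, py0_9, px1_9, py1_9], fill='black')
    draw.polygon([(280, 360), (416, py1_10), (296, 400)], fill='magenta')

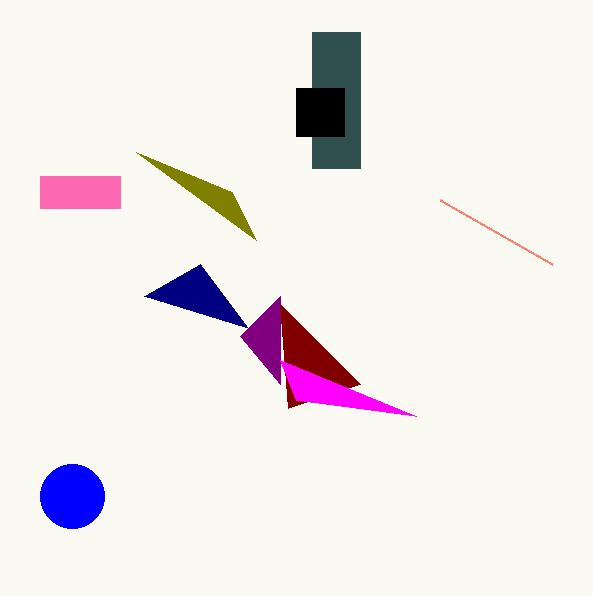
px1_1 = 248; py1_1 = 328; px0_2 = 312; py0_2 = 32; px1_2 = 360; py1_2 = 168; py0_3 = 240; py0_4 = 384; px0_5 = 288; py0_5 = 408; px1_6 = 120; py1_6 = 208; center_x_7 = 72; center_y_7 = 496; px1_8 = 440; py1_8 = 200; px0_9 = 296; py0_9 = 88; px1_9 = 344; py1_9 = 136; py1_10 = 416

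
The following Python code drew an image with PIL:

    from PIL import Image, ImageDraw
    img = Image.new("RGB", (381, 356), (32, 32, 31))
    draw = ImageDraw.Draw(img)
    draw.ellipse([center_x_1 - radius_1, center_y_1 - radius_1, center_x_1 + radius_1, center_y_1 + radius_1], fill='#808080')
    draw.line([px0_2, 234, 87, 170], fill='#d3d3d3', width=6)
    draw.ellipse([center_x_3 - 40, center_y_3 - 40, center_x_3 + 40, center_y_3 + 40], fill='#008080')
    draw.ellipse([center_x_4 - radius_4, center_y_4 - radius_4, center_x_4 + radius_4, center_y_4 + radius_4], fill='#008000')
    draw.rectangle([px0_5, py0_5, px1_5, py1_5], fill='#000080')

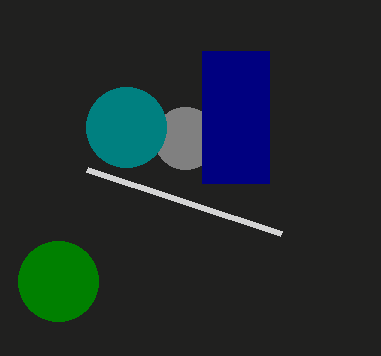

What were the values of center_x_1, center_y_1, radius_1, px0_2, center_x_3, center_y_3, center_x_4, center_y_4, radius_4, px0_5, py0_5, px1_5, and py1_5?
center_x_1 = 185; center_y_1 = 138; radius_1 = 31; px0_2 = 281; center_x_3 = 126; center_y_3 = 127; center_x_4 = 58; center_y_4 = 281; radius_4 = 40; px0_5 = 202; py0_5 = 51; px1_5 = 269; py1_5 = 183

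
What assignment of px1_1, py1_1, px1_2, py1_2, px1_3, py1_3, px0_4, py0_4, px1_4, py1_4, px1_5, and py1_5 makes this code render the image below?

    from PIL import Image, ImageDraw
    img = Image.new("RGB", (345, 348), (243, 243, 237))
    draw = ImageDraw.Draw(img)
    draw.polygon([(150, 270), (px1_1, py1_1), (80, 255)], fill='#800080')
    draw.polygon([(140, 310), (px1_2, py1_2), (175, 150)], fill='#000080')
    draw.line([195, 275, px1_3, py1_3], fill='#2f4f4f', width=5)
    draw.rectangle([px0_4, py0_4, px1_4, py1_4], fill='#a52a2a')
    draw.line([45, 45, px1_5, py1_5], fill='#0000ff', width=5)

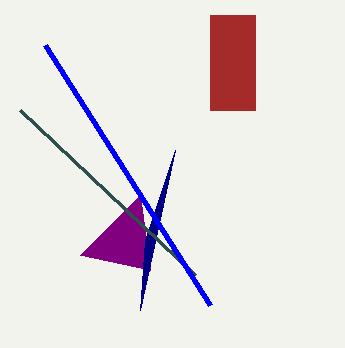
px1_1 = 140; py1_1 = 195; px1_2 = 145; py1_2 = 240; px1_3 = 20; py1_3 = 110; px0_4 = 210; py0_4 = 15; px1_4 = 255; py1_4 = 110; px1_5 = 210; py1_5 = 305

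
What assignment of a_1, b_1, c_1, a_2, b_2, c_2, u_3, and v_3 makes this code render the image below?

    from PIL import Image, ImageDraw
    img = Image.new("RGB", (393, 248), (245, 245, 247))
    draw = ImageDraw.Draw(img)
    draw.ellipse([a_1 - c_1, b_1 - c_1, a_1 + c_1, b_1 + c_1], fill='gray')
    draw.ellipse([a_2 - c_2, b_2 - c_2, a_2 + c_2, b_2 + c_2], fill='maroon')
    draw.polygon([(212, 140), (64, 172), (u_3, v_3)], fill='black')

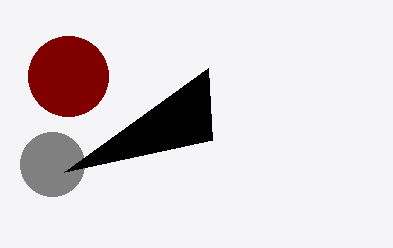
a_1 = 52; b_1 = 164; c_1 = 32; a_2 = 68; b_2 = 76; c_2 = 40; u_3 = 208; v_3 = 68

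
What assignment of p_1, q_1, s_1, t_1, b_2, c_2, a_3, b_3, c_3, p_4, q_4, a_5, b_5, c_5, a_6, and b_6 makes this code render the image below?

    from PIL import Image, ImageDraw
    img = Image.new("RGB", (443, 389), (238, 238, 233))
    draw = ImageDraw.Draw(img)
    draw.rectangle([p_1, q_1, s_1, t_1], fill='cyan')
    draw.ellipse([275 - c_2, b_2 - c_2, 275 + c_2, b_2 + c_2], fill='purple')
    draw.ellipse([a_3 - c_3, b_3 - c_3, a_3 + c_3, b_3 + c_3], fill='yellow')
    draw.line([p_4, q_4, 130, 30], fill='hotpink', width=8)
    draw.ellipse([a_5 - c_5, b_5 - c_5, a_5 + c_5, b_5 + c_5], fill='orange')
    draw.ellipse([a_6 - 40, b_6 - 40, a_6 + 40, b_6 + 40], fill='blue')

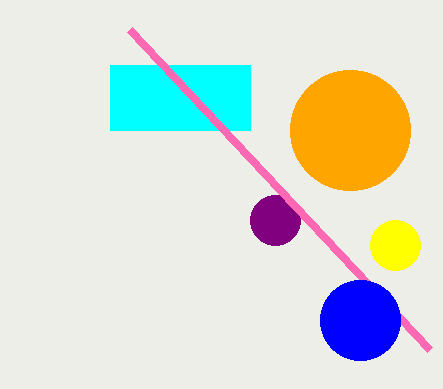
p_1 = 110; q_1 = 65; s_1 = 250; t_1 = 130; b_2 = 220; c_2 = 25; a_3 = 395; b_3 = 245; c_3 = 25; p_4 = 430; q_4 = 350; a_5 = 350; b_5 = 130; c_5 = 60; a_6 = 360; b_6 = 320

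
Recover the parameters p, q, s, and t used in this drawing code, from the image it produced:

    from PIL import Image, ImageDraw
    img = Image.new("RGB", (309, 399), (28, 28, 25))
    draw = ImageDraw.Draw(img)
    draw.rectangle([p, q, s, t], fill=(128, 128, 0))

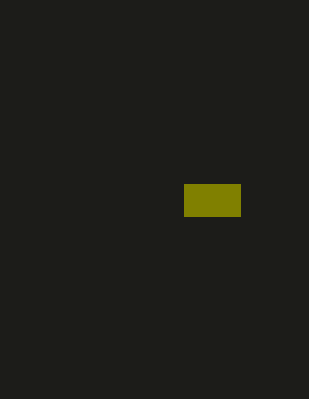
p = 184, q = 184, s = 240, t = 216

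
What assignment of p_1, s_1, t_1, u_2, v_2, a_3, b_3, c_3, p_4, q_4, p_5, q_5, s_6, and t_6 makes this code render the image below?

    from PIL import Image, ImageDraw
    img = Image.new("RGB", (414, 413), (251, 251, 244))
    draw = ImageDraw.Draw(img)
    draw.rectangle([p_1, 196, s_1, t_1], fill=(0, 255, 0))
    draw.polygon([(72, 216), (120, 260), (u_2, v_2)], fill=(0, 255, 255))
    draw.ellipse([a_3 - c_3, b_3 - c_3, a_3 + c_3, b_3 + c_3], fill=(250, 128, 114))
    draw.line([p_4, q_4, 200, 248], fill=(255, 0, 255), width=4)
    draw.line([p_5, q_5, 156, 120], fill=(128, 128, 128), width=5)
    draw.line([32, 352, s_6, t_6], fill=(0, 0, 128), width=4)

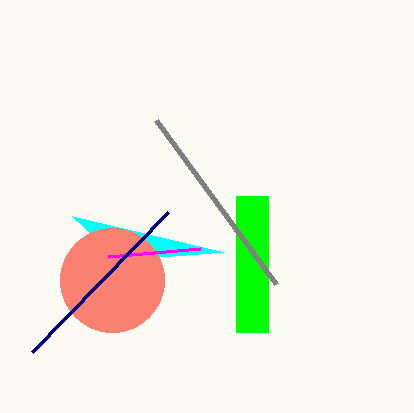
p_1 = 236
s_1 = 268
t_1 = 332
u_2 = 224
v_2 = 252
a_3 = 112
b_3 = 280
c_3 = 52
p_4 = 108
q_4 = 256
p_5 = 276
q_5 = 284
s_6 = 168
t_6 = 212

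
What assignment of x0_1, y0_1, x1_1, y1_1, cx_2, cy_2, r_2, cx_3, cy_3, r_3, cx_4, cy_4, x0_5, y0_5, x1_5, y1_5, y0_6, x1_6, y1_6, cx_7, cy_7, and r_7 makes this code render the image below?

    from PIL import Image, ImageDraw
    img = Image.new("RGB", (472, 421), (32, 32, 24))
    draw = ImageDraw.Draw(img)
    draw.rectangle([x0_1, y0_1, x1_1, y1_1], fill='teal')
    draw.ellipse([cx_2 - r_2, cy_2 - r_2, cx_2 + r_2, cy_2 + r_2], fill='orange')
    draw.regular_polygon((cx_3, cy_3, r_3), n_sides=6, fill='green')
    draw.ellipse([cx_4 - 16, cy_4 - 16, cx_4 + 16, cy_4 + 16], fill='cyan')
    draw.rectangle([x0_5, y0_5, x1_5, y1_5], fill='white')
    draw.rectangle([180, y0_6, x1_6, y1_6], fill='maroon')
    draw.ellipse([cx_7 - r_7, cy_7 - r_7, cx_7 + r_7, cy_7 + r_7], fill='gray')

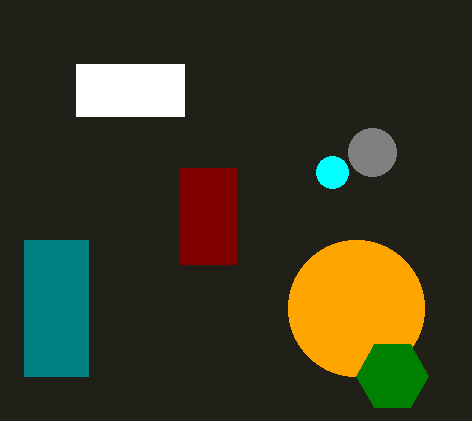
x0_1 = 24
y0_1 = 240
x1_1 = 88
y1_1 = 376
cx_2 = 356
cy_2 = 308
r_2 = 68
cx_3 = 392
cy_3 = 376
r_3 = 36
cx_4 = 332
cy_4 = 172
x0_5 = 76
y0_5 = 64
x1_5 = 184
y1_5 = 116
y0_6 = 168
x1_6 = 236
y1_6 = 264
cx_7 = 372
cy_7 = 152
r_7 = 24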